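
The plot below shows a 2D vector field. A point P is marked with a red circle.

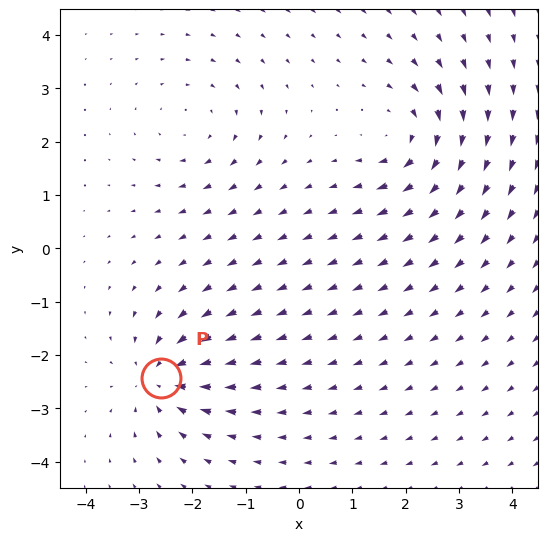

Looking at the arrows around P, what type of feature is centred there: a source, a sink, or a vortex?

sink

At P (-2.6, -2.4) the arrows converge inward. Divergence about -6, curl ≈0 — negative divergence with near-zero curl is a sink.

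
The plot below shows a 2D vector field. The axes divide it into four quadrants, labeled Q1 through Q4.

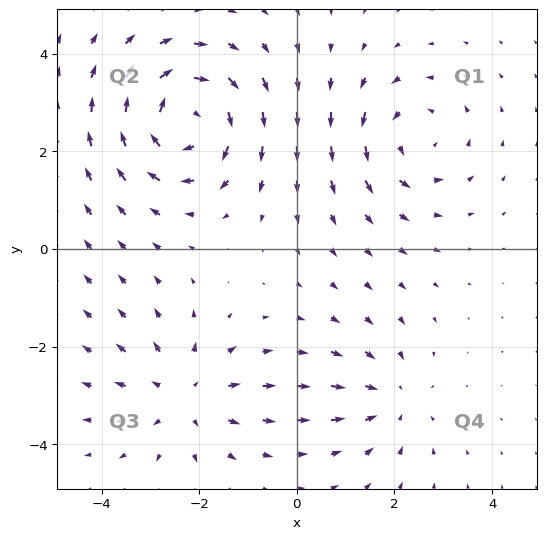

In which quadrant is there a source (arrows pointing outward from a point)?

The source sits at approximately (-2.3, -3.0), which lies in quadrant Q3. The divergence there is about +3, positive as expected for a source.

Q3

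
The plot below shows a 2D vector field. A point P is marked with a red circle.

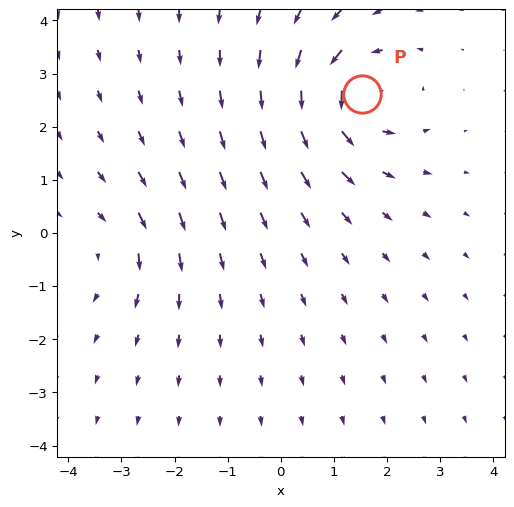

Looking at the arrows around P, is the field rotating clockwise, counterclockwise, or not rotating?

counterclockwise

Near P at (1.5, 2.6) the arrows circulate counterclockwise. The curl (z-component) there is about +5; positive curl means counterclockwise rotation.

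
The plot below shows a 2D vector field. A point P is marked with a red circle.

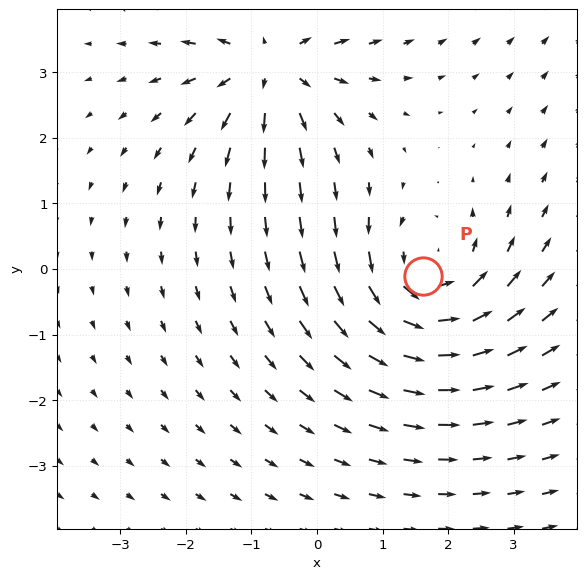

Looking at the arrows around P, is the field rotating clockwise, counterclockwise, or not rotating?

counterclockwise

Near P at (1.6, -0.1) the arrows circulate counterclockwise. The curl (z-component) there is about +5; positive curl means counterclockwise rotation.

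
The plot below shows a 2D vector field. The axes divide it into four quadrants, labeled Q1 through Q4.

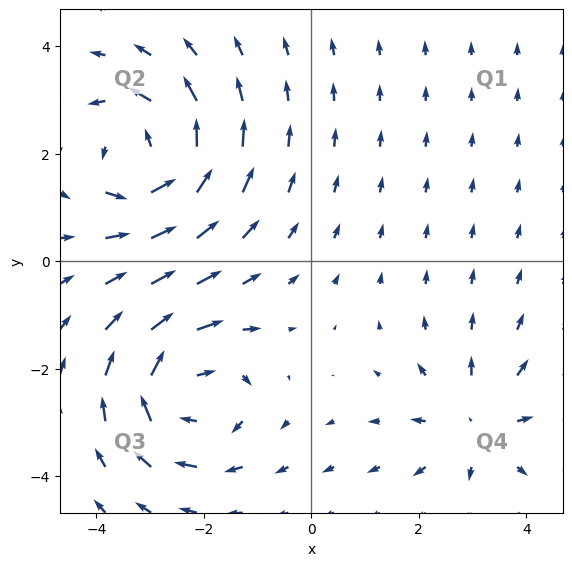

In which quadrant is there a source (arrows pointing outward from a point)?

Q4

The source sits at approximately (3.1, -3.0), which lies in quadrant Q4. The divergence there is about +3, positive as expected for a source.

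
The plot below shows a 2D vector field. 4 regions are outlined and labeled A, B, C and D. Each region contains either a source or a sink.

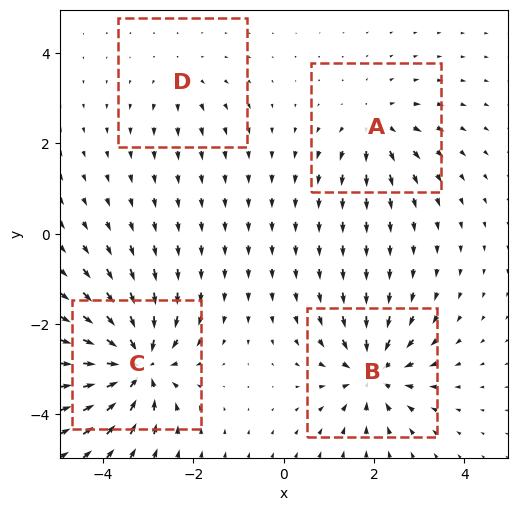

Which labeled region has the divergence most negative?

Divergence at each region's feature centre — A: about +4, B: about -6, C: about -8, D: about +2. Region C is most negative.

C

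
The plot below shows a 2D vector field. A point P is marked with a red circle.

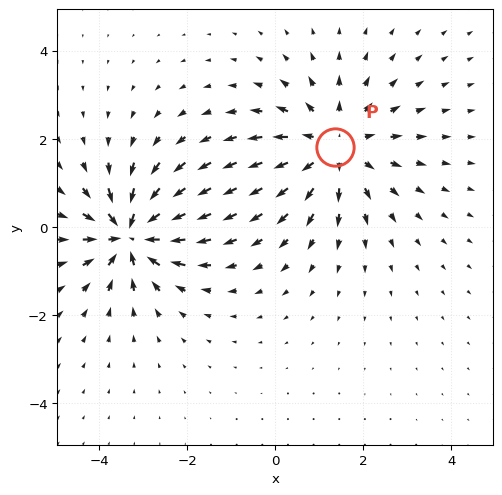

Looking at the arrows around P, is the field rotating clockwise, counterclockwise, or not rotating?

not rotating

Near P at (1.3, 1.8) the arrows show no circulation. The curl there is ≈0.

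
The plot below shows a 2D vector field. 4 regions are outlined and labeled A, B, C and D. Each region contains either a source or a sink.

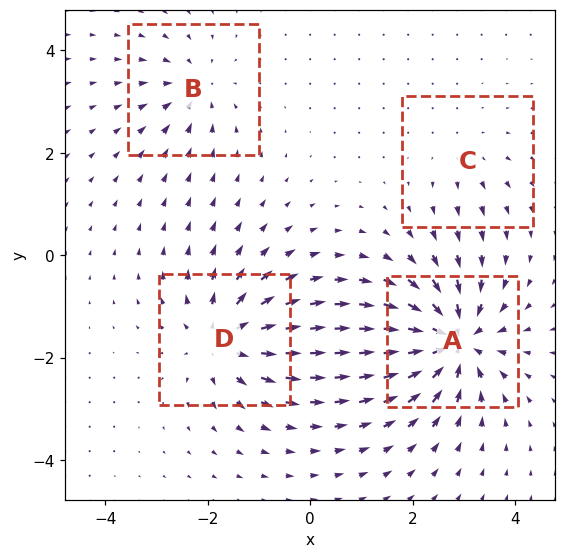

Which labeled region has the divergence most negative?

Divergence at each region's feature centre — A: about -9, B: about -4, C: about +3, D: about +6. Region A is most negative.

A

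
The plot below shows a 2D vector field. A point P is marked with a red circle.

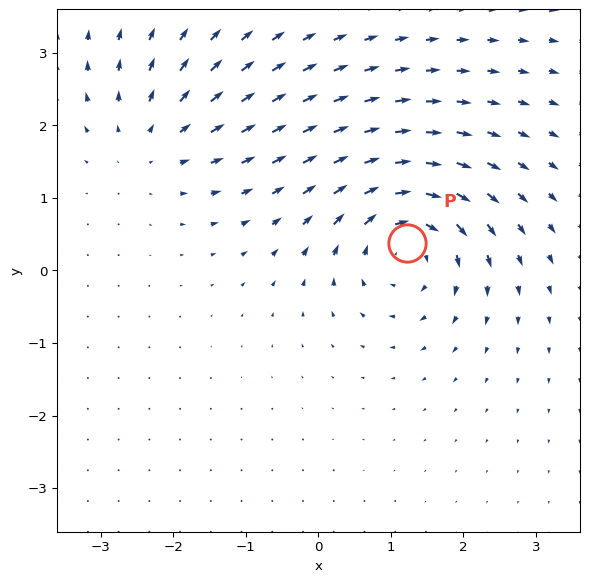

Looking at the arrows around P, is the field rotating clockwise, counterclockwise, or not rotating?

Near P at (1.2, 0.4) the arrows circulate clockwise. The curl (z-component) there is about -5; negative curl means clockwise rotation.

clockwise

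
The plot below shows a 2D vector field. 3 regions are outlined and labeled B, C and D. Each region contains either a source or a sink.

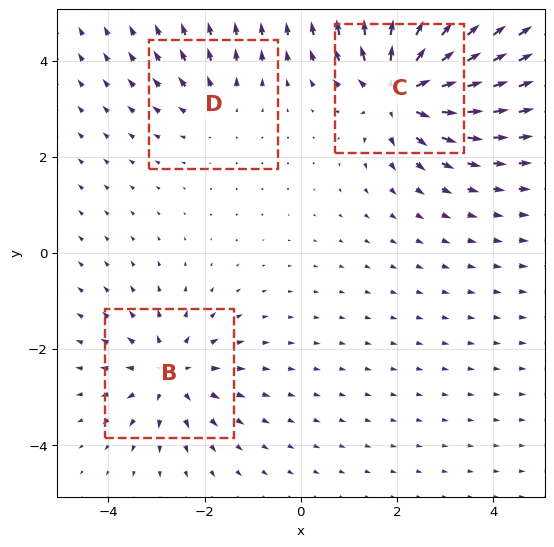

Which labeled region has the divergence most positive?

Divergence at each region's feature centre — B: about +4, C: about +6, D: about +2. Region C is most positive.

C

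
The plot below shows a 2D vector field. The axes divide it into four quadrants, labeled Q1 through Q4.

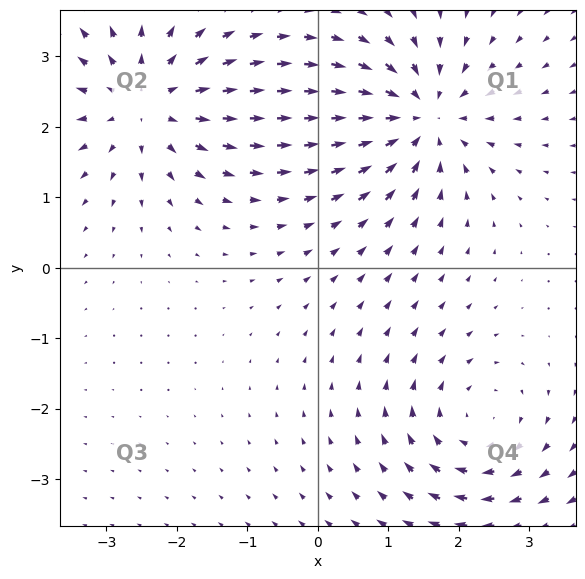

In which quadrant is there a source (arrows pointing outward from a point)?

The source sits at approximately (-2.4, 2.4), which lies in quadrant Q2. The divergence there is about +3, positive as expected for a source.

Q2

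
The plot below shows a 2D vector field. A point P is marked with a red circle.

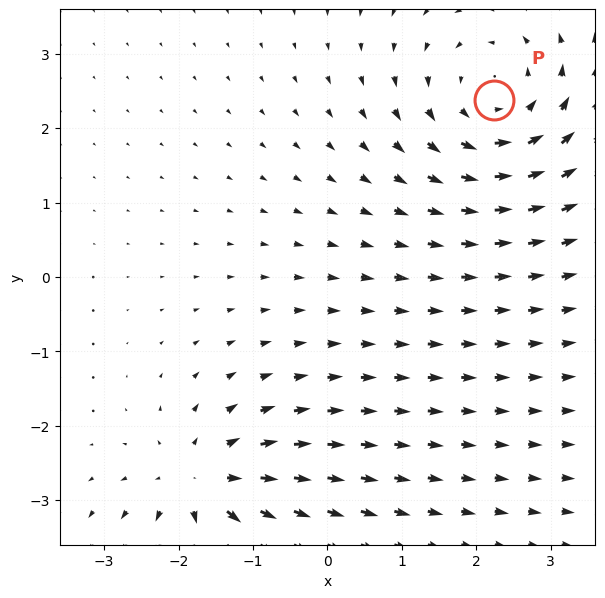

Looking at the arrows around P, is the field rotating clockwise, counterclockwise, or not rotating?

counterclockwise

Near P at (2.2, 2.4) the arrows circulate counterclockwise. The curl (z-component) there is about +4; positive curl means counterclockwise rotation.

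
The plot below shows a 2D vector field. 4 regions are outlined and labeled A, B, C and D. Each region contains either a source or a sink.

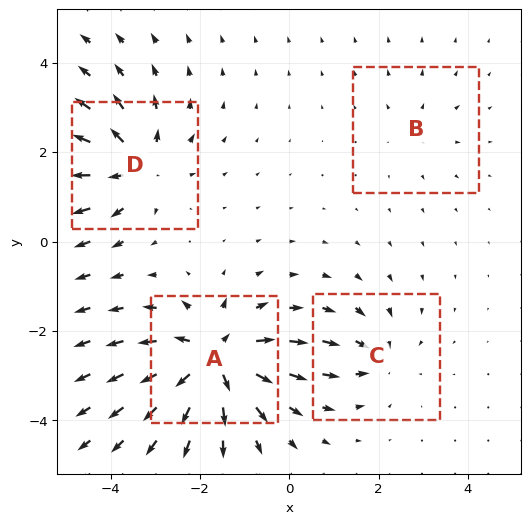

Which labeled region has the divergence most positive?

Divergence at each region's feature centre — A: about +8, B: about +2, C: about -4, D: about +6. Region A is most positive.

A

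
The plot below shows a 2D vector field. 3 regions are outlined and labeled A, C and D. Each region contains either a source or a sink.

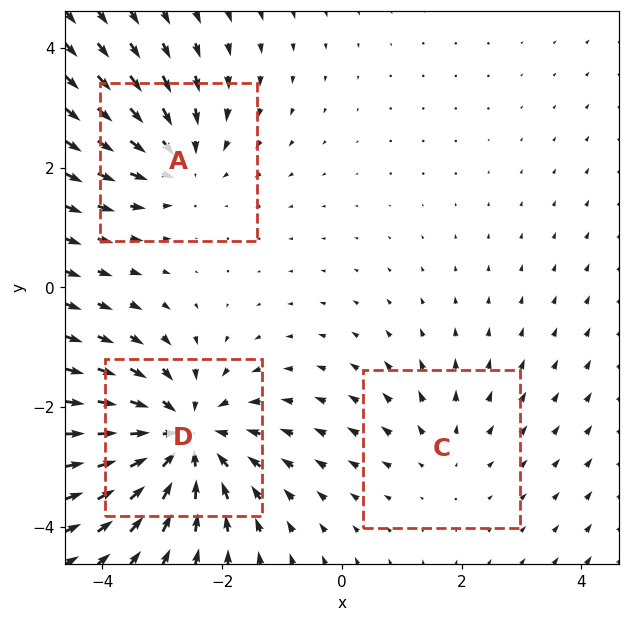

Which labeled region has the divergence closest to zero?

Divergence at each region's feature centre — A: about -3, C: about +2, D: about -5. Region C is closest to zero.

C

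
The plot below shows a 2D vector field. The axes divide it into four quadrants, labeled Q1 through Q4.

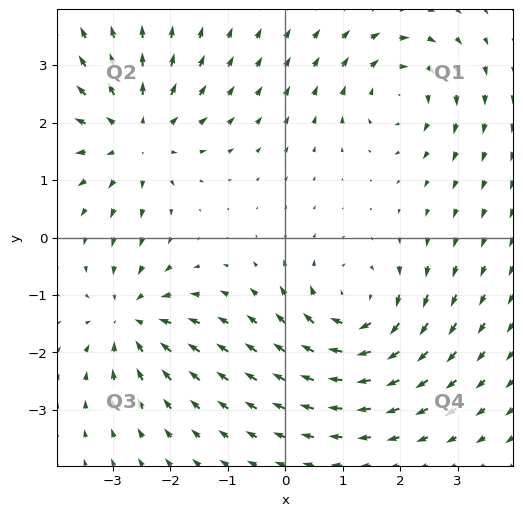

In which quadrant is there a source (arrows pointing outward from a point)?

Q2

The source sits at approximately (-2.6, 1.8), which lies in quadrant Q2. The divergence there is about +4, positive as expected for a source.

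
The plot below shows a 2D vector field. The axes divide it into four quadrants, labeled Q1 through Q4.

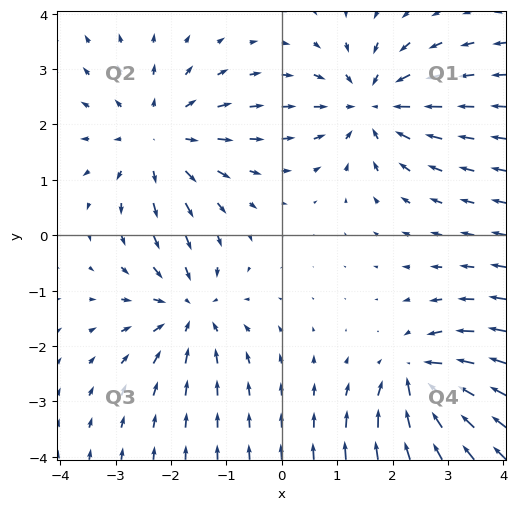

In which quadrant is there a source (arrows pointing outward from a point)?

Q2

The source sits at approximately (-2.2, 1.7), which lies in quadrant Q2. The divergence there is about +3, positive as expected for a source.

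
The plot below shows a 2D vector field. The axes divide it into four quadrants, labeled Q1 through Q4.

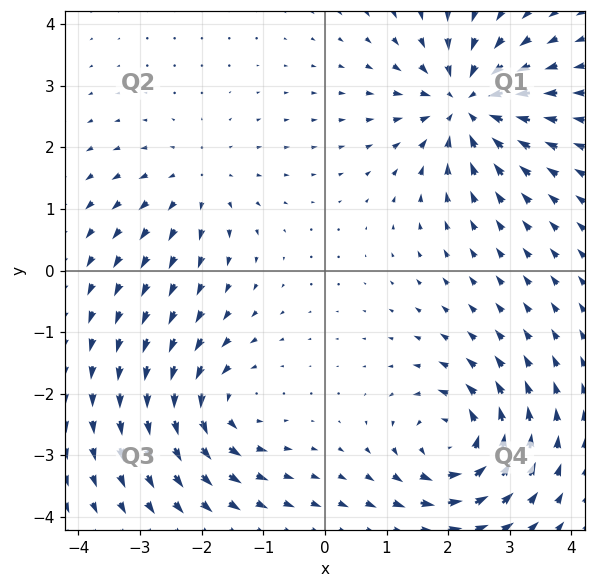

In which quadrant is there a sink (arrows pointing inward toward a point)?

Q1

The sink sits at approximately (2.3, 2.7), which lies in quadrant Q1. The divergence there is about -6, negative as expected for a sink.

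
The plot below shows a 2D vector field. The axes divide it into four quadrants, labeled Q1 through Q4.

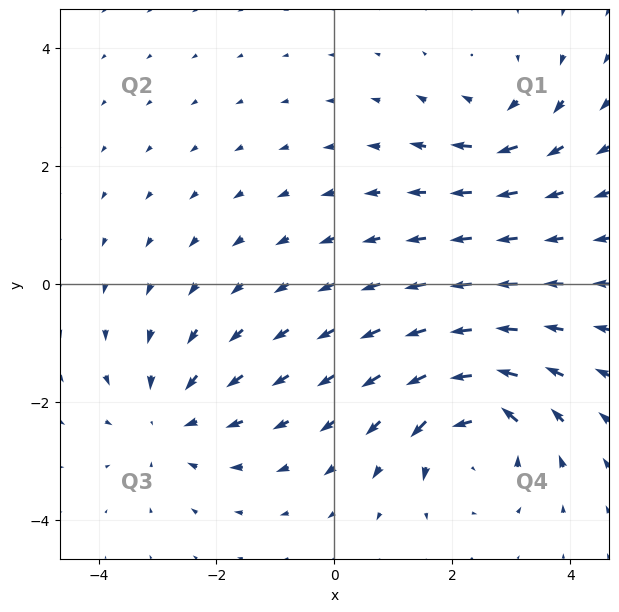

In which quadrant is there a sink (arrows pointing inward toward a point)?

The sink sits at approximately (-2.8, -2.3), which lies in quadrant Q3. The divergence there is about -3, negative as expected for a sink.

Q3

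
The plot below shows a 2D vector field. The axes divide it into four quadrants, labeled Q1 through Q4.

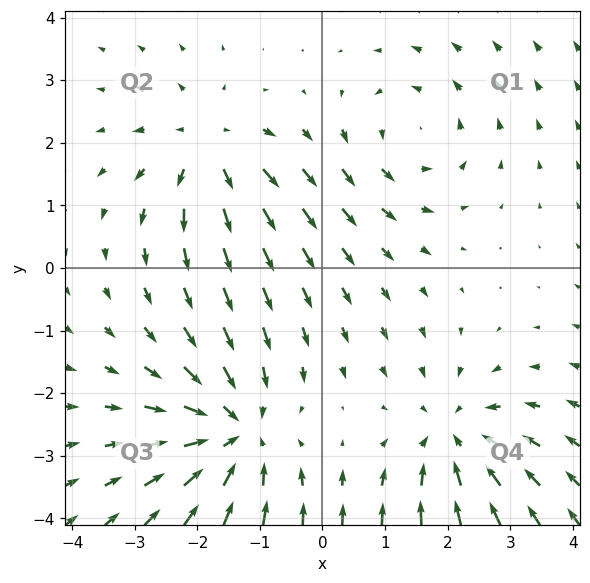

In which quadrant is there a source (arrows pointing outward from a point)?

Q2

The source sits at approximately (-1.8, 1.9), which lies in quadrant Q2. The divergence there is about +3, positive as expected for a source.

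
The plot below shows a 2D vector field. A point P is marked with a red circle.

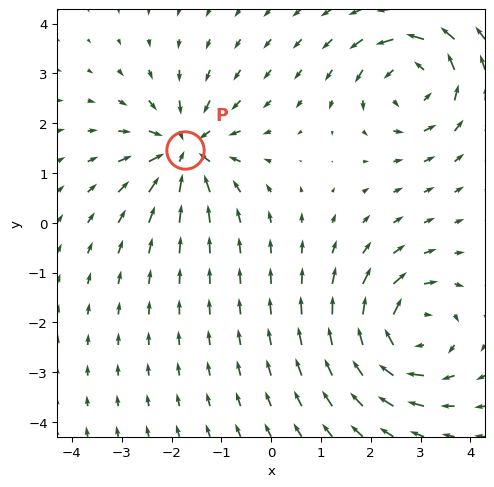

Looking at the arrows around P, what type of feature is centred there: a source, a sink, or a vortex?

At P (-1.7, 1.5) the arrows converge inward. Divergence about -4, curl ≈0 — negative divergence with near-zero curl is a sink.

sink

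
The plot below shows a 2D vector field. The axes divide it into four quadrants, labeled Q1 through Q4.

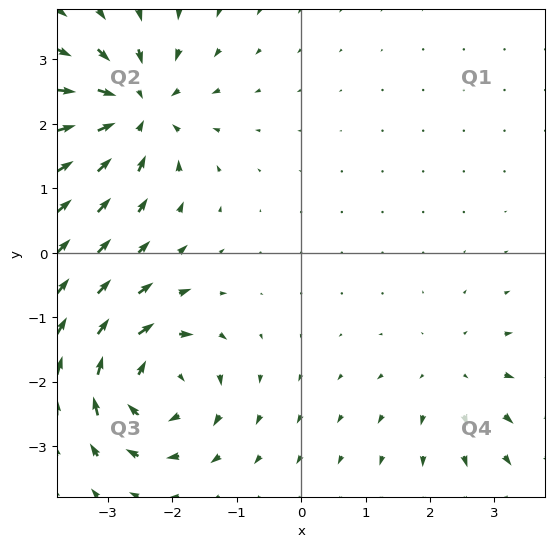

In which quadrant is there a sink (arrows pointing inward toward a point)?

Q2

The sink sits at approximately (-2.6, 2.2), which lies in quadrant Q2. The divergence there is about -6, negative as expected for a sink.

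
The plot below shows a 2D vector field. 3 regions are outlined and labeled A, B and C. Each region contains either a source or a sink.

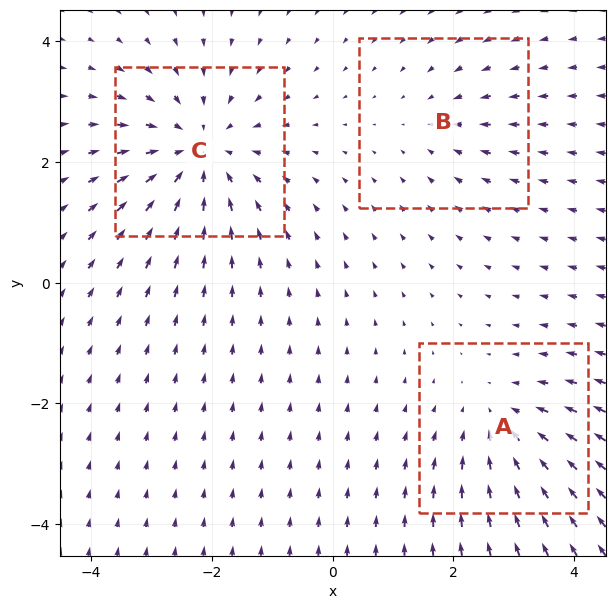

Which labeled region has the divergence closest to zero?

Divergence at each region's feature centre — A: about -3, B: about -2, C: about -4. Region B is closest to zero.

B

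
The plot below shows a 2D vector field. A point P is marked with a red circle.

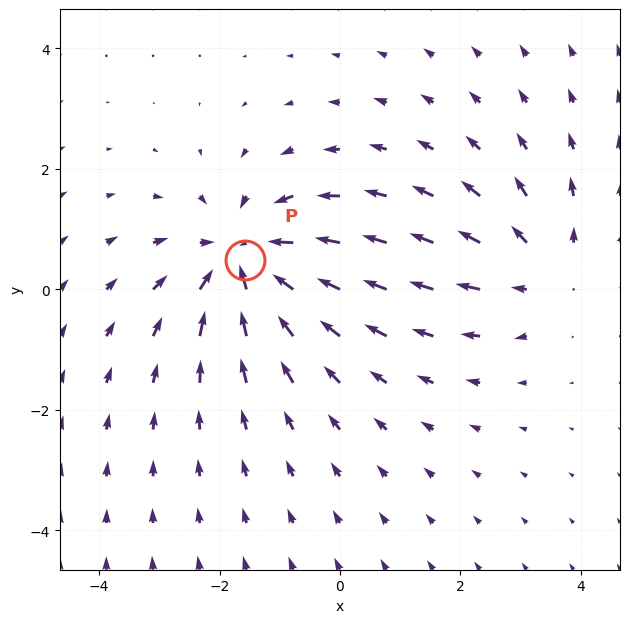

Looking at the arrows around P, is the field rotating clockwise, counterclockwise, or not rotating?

not rotating

Near P at (-1.6, 0.5) the arrows show no circulation. The curl there is ≈0.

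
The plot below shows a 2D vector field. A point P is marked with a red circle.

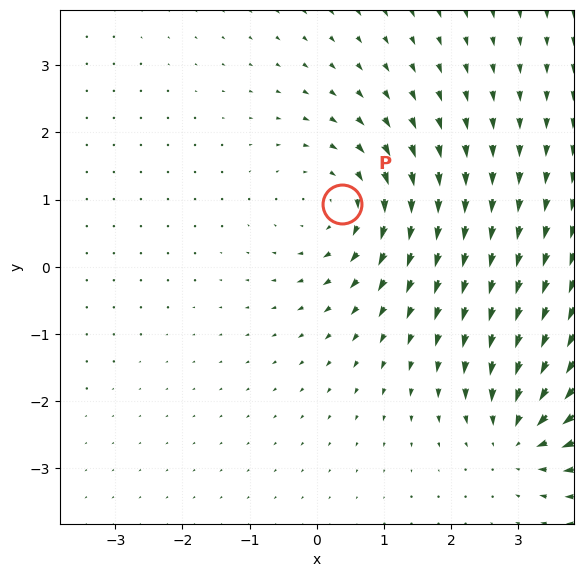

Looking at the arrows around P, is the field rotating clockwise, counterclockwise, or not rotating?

Near P at (0.4, 0.9) the arrows circulate clockwise. The curl (z-component) there is about -3; negative curl means clockwise rotation.

clockwise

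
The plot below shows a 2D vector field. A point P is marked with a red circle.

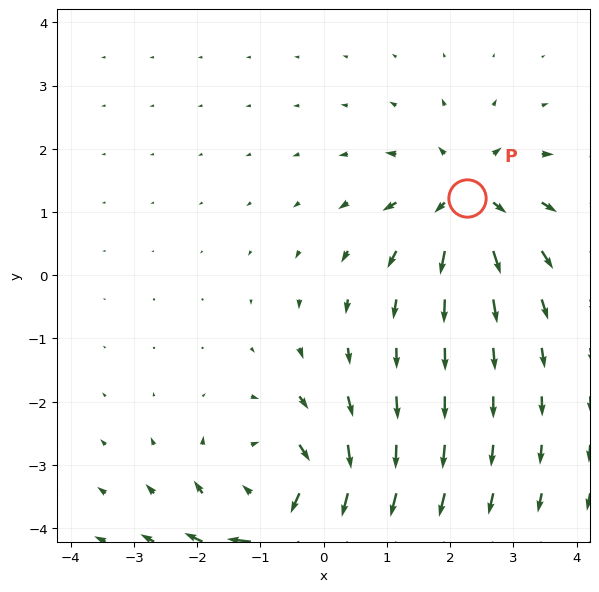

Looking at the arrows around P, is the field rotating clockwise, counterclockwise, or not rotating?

Near P at (2.3, 1.2) the arrows show no circulation. The curl there is ≈0.

not rotating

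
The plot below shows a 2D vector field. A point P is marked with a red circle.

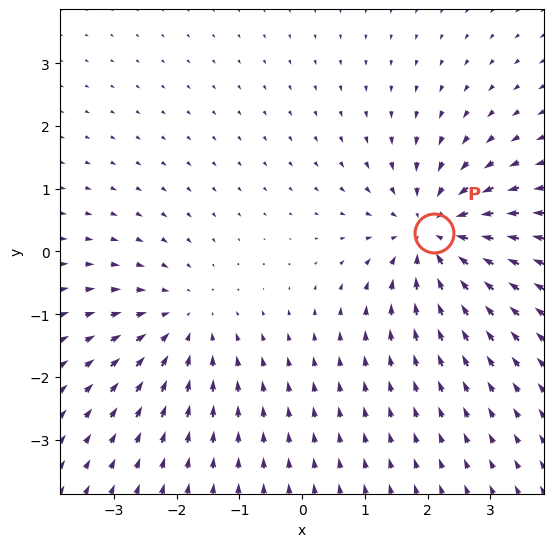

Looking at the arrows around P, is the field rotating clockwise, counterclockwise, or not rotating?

not rotating

Near P at (2.1, 0.3) the arrows show no circulation. The curl there is ≈0.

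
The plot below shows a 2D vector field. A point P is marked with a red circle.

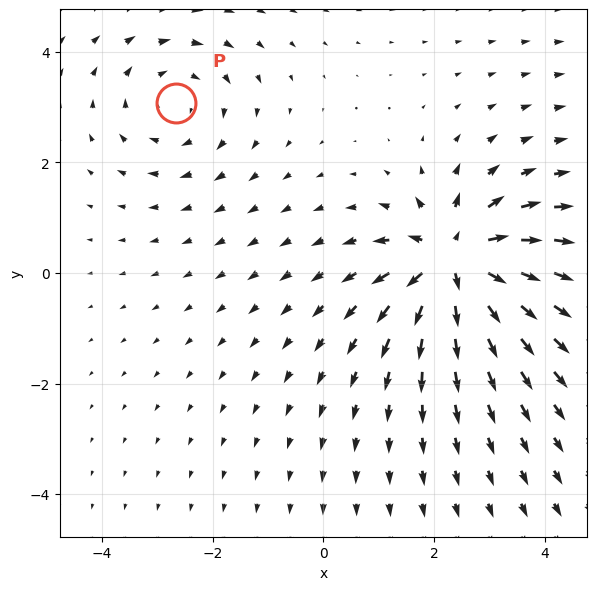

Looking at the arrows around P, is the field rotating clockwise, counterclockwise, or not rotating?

clockwise

Near P at (-2.7, 3.1) the arrows circulate clockwise. The curl (z-component) there is about -3; negative curl means clockwise rotation.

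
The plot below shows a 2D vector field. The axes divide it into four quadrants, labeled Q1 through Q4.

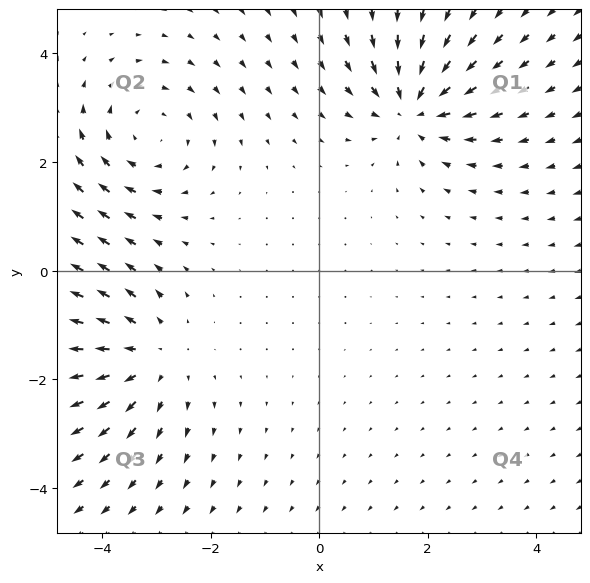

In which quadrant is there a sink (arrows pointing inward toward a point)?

Q1

The sink sits at approximately (1.7, 3.0), which lies in quadrant Q1. The divergence there is about -5, negative as expected for a sink.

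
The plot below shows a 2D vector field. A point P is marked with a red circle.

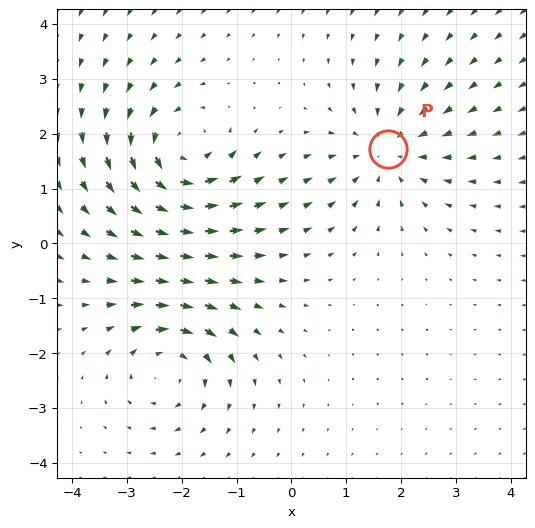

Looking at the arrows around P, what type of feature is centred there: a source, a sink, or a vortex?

sink

At P (1.8, 1.7) the arrows converge inward. Divergence about -4, curl ≈0 — negative divergence with near-zero curl is a sink.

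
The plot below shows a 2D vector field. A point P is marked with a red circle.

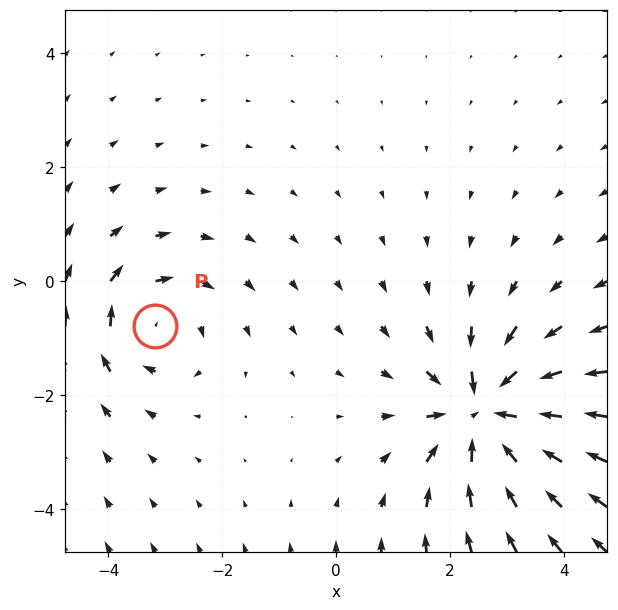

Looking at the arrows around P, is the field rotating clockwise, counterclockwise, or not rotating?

Near P at (-3.2, -0.8) the arrows circulate clockwise. The curl (z-component) there is about -3; negative curl means clockwise rotation.

clockwise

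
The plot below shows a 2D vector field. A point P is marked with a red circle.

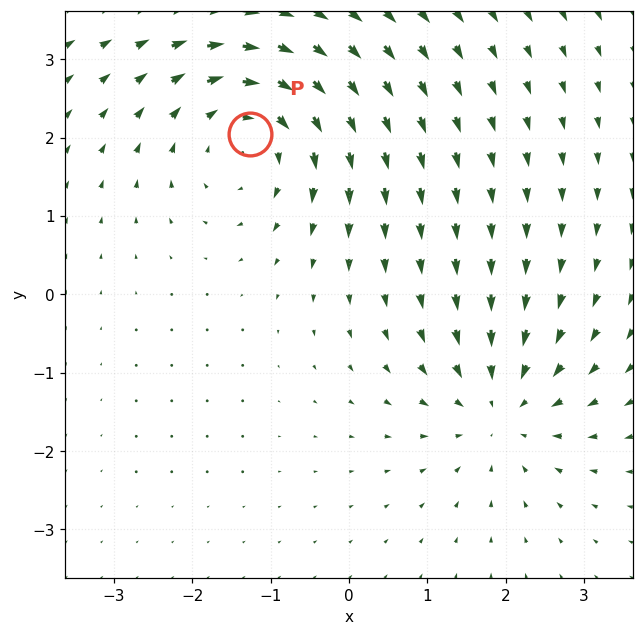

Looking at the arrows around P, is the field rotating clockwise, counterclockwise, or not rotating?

Near P at (-1.3, 2.0) the arrows circulate clockwise. The curl (z-component) there is about -4; negative curl means clockwise rotation.

clockwise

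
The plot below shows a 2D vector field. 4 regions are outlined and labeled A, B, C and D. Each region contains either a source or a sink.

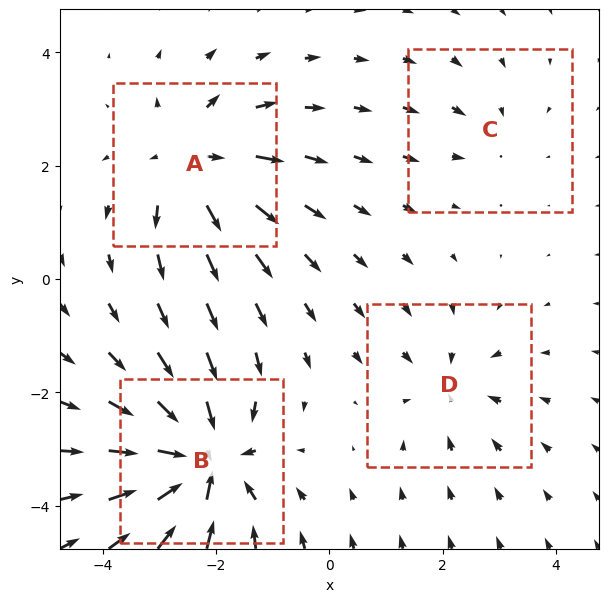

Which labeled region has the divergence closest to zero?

C

Divergence at each region's feature centre — A: about +5, B: about -7, C: about -2, D: about -3. Region C is closest to zero.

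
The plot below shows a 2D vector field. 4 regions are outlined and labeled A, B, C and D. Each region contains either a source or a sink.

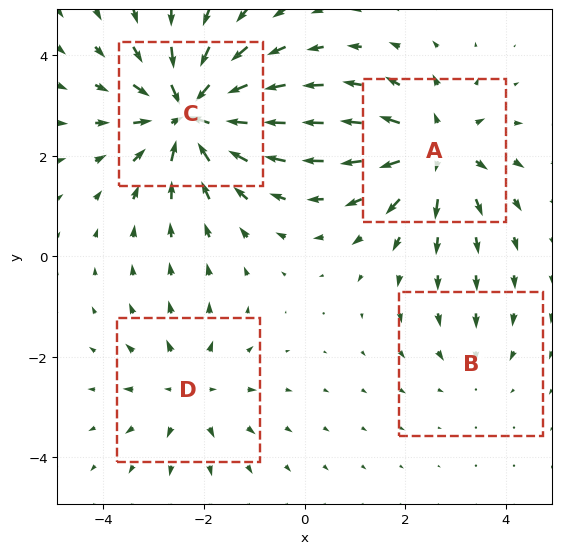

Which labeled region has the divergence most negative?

C

Divergence at each region's feature centre — A: about +5, B: about -2, C: about -8, D: about +4. Region C is most negative.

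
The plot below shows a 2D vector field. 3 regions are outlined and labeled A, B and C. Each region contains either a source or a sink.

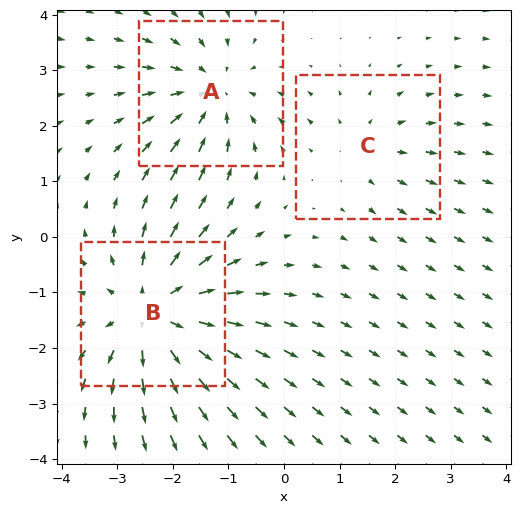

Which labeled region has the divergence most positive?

B

Divergence at each region's feature centre — A: about -3, B: about +4, C: about +2. Region B is most positive.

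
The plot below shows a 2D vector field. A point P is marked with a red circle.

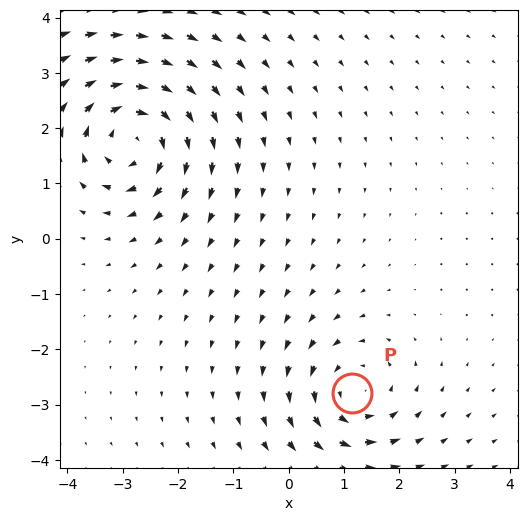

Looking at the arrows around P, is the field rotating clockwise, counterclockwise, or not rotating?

Near P at (1.1, -2.8) the arrows circulate counterclockwise. The curl (z-component) there is about +4; positive curl means counterclockwise rotation.

counterclockwise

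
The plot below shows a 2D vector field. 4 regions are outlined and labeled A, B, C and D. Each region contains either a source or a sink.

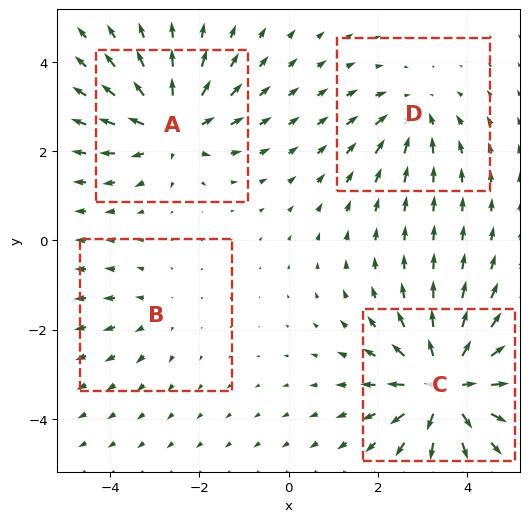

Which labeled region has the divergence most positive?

Divergence at each region's feature centre — A: about +6, B: about +2, C: about +8, D: about -4. Region C is most positive.

C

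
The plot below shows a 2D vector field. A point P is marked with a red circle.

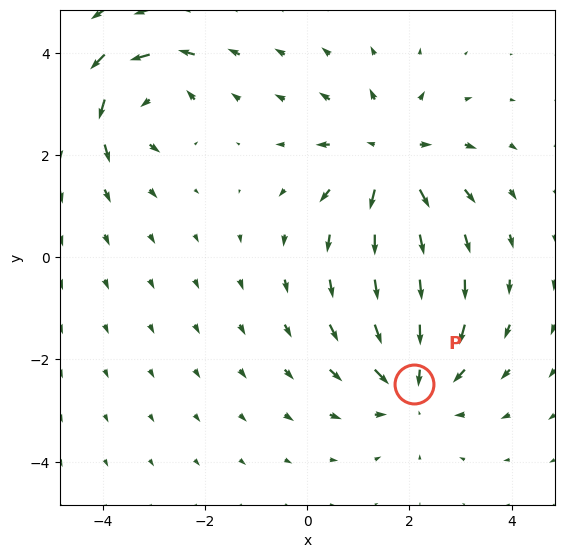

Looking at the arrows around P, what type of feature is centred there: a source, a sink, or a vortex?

At P (2.1, -2.5) the arrows converge inward. Divergence about -4, curl ≈0 — negative divergence with near-zero curl is a sink.

sink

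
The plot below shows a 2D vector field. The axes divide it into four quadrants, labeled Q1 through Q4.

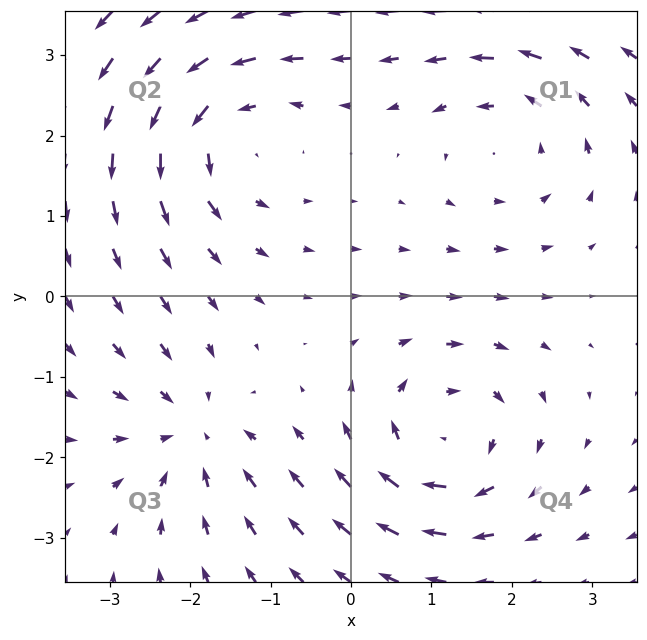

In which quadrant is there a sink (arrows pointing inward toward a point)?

Q3

The sink sits at approximately (-2.0, -1.7), which lies in quadrant Q3. The divergence there is about -4, negative as expected for a sink.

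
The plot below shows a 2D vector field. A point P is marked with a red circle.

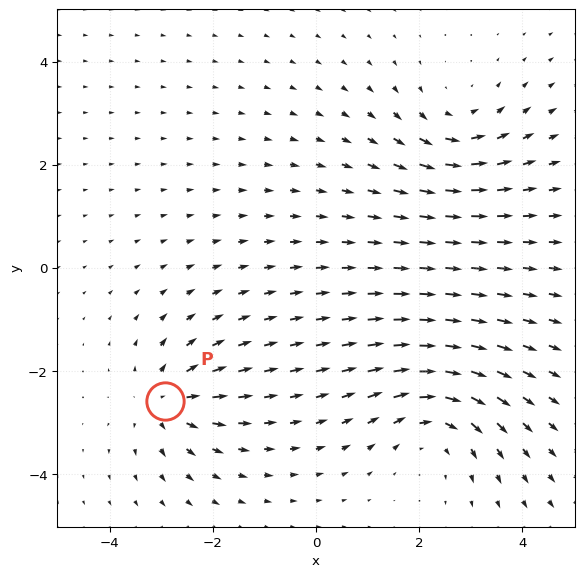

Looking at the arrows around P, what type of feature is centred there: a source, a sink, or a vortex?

At P (-2.9, -2.6) the arrows spread outward. Divergence about +5, curl ≈0 — positive divergence with near-zero curl is a source.

source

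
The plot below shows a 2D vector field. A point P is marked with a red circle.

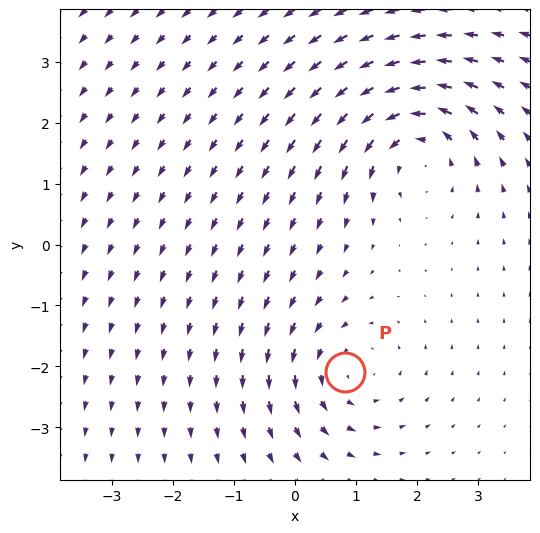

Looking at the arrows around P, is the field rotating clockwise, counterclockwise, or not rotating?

counterclockwise

Near P at (0.8, -2.1) the arrows circulate counterclockwise. The curl (z-component) there is about +3; positive curl means counterclockwise rotation.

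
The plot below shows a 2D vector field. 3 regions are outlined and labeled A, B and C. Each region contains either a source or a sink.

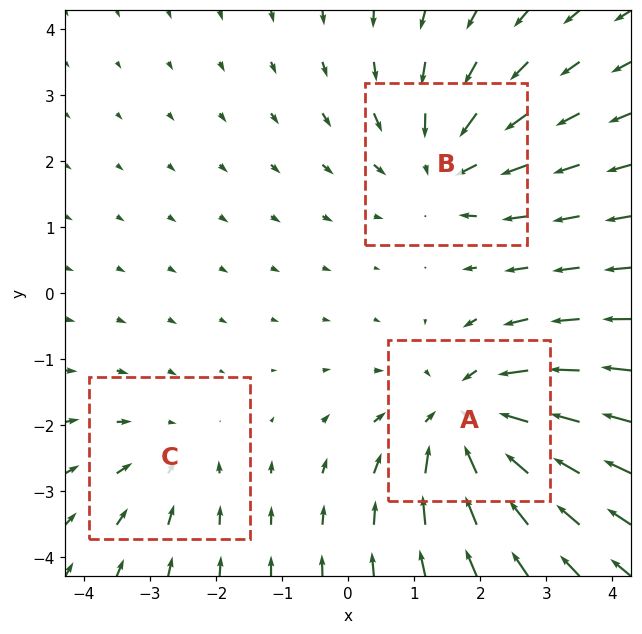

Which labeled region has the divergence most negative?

A

Divergence at each region's feature centre — A: about -4, B: about -3, C: about -2. Region A is most negative.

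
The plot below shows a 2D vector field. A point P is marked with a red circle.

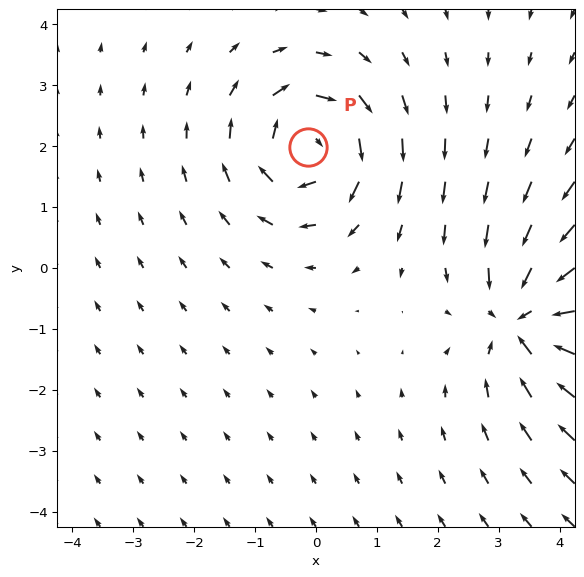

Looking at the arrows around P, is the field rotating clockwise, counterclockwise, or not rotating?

Near P at (-0.1, 2.0) the arrows circulate clockwise. The curl (z-component) there is about -5; negative curl means clockwise rotation.

clockwise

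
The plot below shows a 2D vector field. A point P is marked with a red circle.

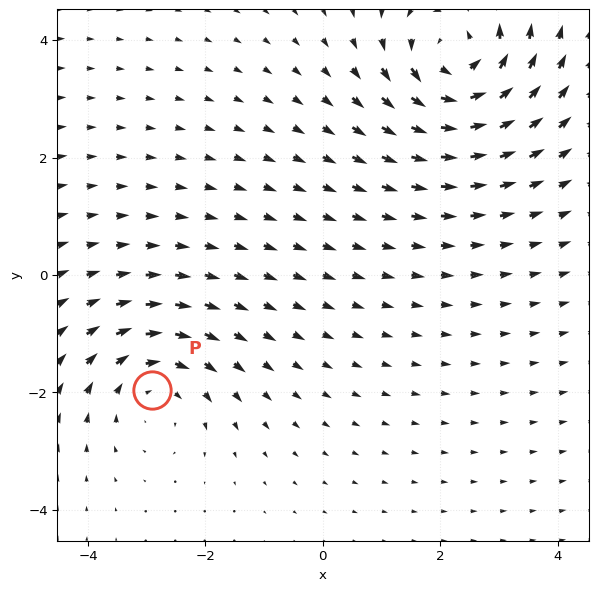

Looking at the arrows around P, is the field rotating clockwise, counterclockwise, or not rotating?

Near P at (-2.9, -2.0) the arrows circulate clockwise. The curl (z-component) there is about -2; negative curl means clockwise rotation.

clockwise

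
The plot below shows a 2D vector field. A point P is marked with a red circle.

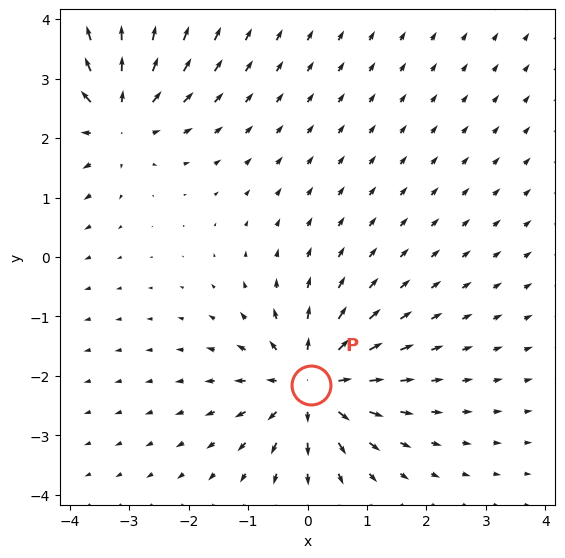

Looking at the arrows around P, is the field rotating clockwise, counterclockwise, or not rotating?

not rotating

Near P at (0.1, -2.1) the arrows show no circulation. The curl there is ≈0.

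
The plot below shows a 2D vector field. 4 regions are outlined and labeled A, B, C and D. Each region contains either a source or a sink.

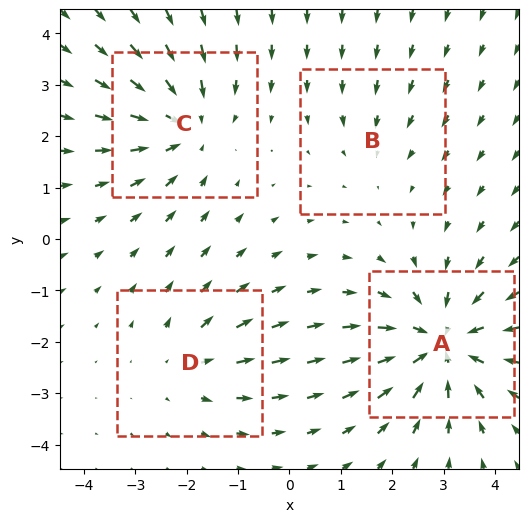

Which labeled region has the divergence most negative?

Divergence at each region's feature centre — A: about -6, B: about -2, C: about -4, D: about +3. Region A is most negative.

A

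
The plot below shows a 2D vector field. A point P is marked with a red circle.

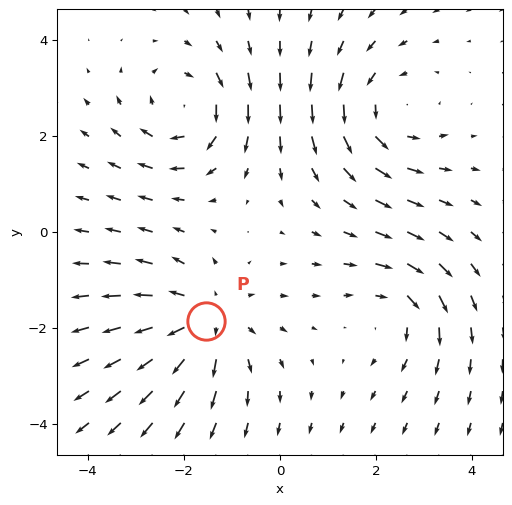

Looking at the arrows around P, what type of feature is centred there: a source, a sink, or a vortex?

At P (-1.5, -1.8) the arrows spread outward. Divergence about +4, curl ≈0 — positive divergence with near-zero curl is a source.

source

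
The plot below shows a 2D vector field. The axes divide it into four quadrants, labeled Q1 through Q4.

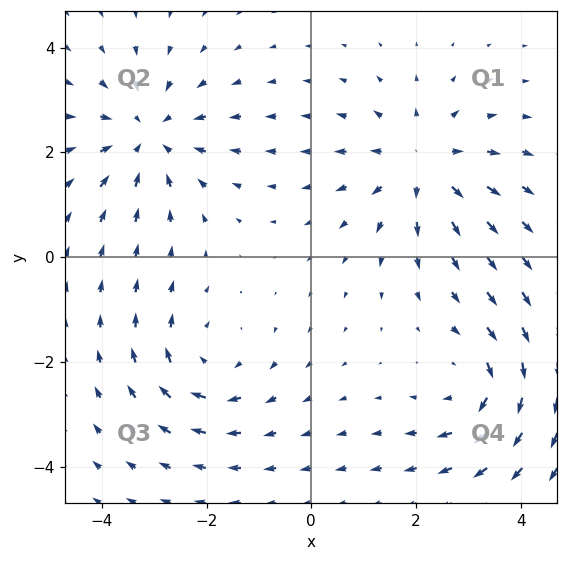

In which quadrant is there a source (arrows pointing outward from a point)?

Q1

The source sits at approximately (2.1, 1.8), which lies in quadrant Q1. The divergence there is about +4, positive as expected for a source.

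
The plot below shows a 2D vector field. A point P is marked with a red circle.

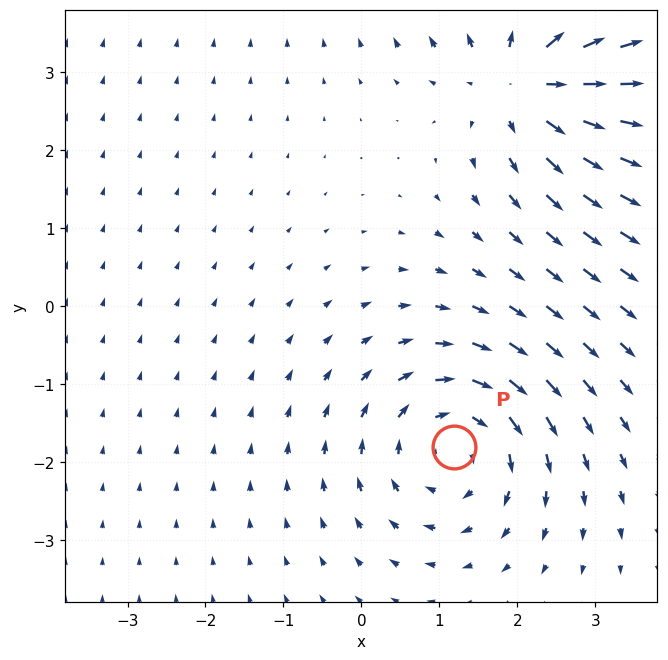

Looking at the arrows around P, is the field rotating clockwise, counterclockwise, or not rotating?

Near P at (1.2, -1.8) the arrows circulate clockwise. The curl (z-component) there is about -3; negative curl means clockwise rotation.

clockwise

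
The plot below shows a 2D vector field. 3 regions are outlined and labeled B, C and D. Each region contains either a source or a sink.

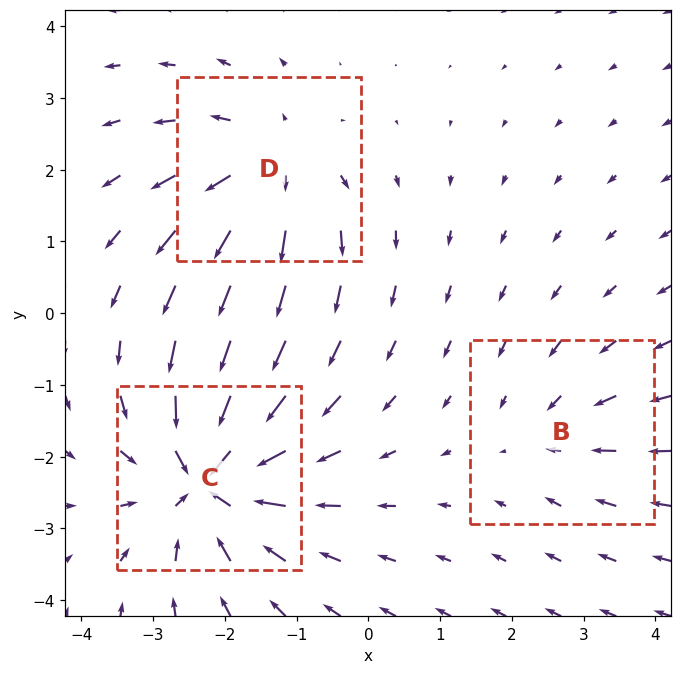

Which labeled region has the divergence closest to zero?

Divergence at each region's feature centre — B: about -2, C: about -5, D: about +4. Region B is closest to zero.

B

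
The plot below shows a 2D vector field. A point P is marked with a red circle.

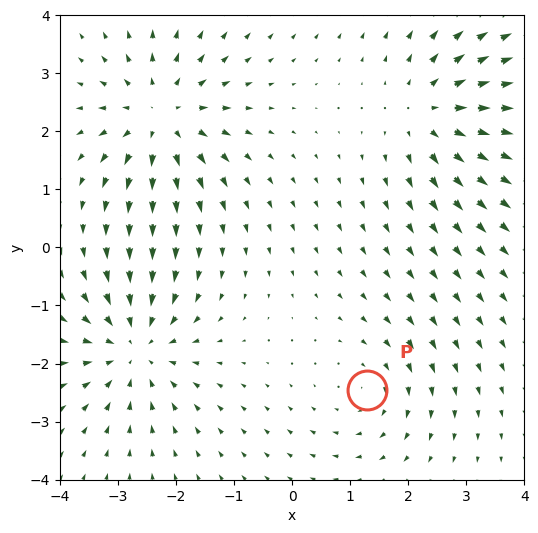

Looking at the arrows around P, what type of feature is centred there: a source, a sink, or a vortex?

At P (1.3, -2.5) the arrows circulate clockwise. Divergence ≈0, curl about -3 — near-zero divergence with nonzero curl is a vortex.

vortex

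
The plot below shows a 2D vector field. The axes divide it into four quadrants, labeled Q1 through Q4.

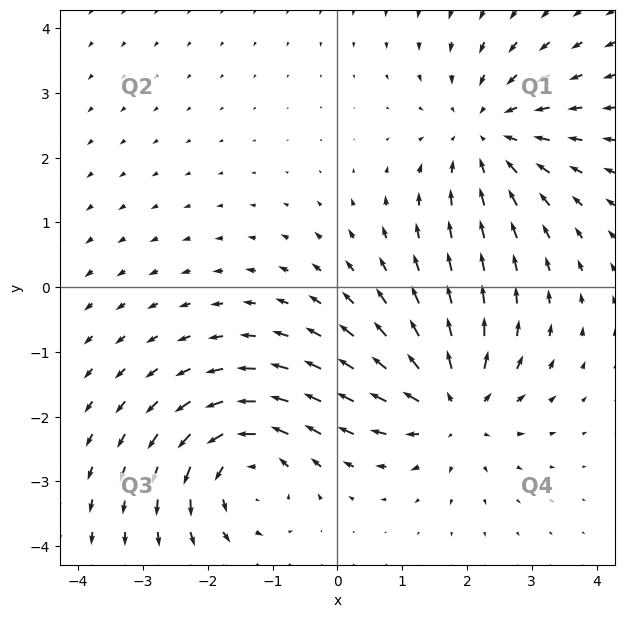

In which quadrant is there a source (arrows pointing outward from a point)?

Q4

The source sits at approximately (1.8, -1.8), which lies in quadrant Q4. The divergence there is about +6, positive as expected for a source.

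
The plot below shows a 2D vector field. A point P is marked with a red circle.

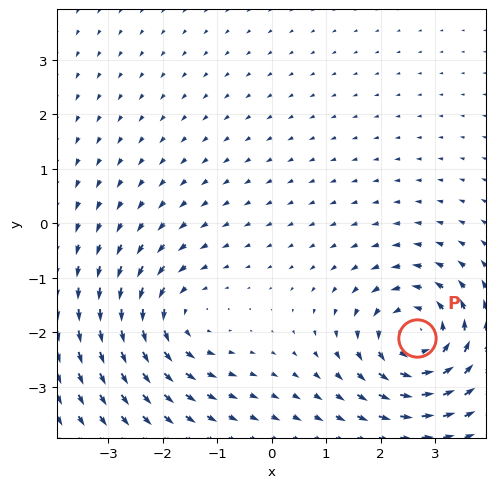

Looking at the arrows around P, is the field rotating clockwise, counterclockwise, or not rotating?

counterclockwise

Near P at (2.7, -2.1) the arrows circulate counterclockwise. The curl (z-component) there is about +6; positive curl means counterclockwise rotation.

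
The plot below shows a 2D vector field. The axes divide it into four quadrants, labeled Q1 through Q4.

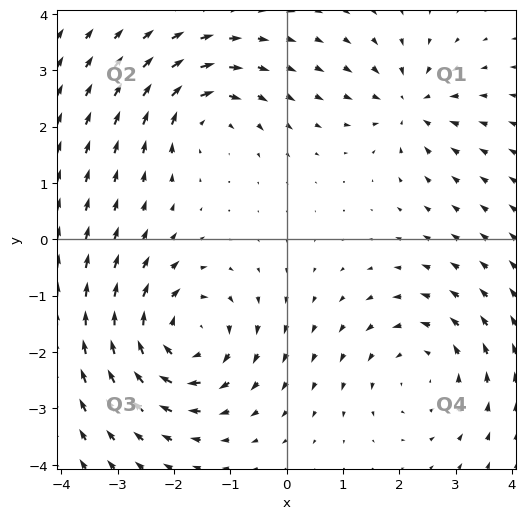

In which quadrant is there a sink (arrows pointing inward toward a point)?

The sink sits at approximately (2.2, 2.4), which lies in quadrant Q1. The divergence there is about -4, negative as expected for a sink.

Q1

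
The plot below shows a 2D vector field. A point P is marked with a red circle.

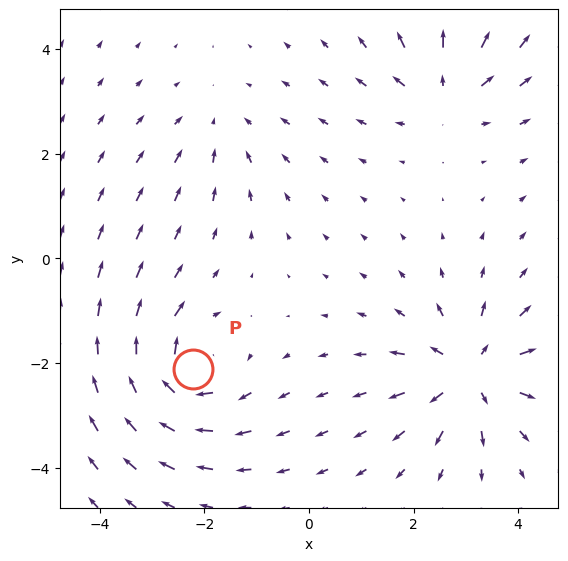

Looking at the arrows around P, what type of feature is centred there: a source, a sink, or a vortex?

vortex

At P (-2.2, -2.1) the arrows circulate clockwise. Divergence ≈0, curl about -5 — near-zero divergence with nonzero curl is a vortex.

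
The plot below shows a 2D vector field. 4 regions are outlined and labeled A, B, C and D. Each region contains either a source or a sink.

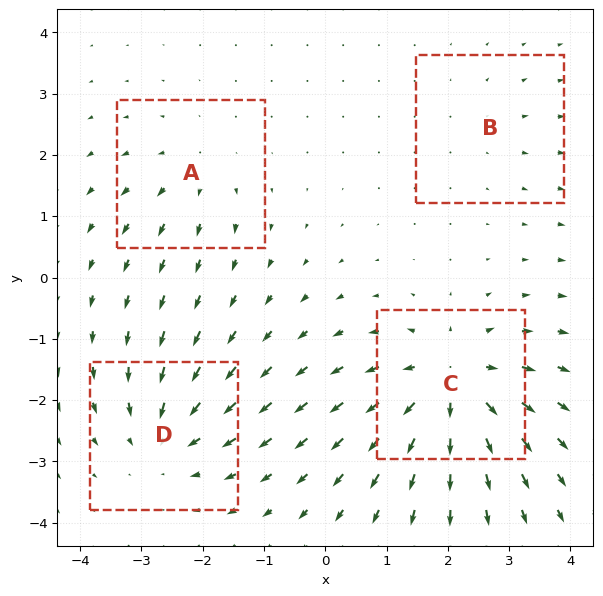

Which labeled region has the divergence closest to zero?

B

Divergence at each region's feature centre — A: about +3, B: about +2, C: about +7, D: about -5. Region B is closest to zero.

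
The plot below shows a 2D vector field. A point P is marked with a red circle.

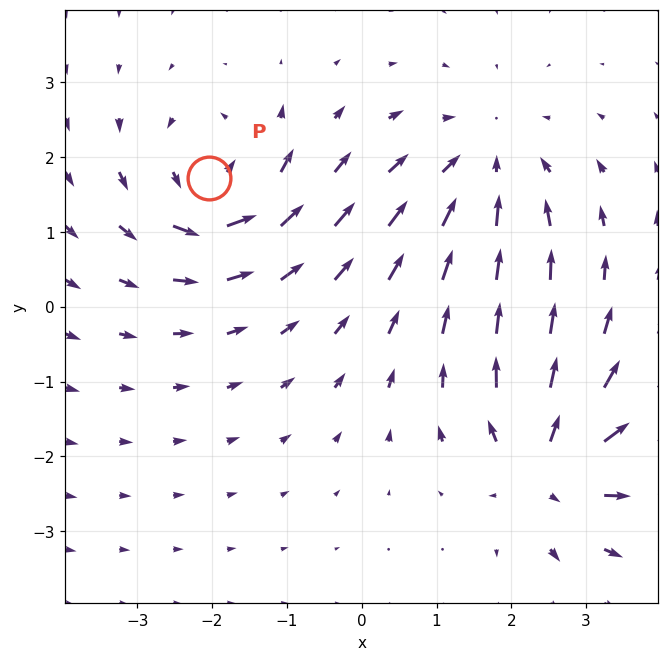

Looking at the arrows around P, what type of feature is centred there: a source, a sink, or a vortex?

At P (-2.0, 1.7) the arrows circulate counterclockwise. Divergence ≈0, curl about +5 — near-zero divergence with nonzero curl is a vortex.

vortex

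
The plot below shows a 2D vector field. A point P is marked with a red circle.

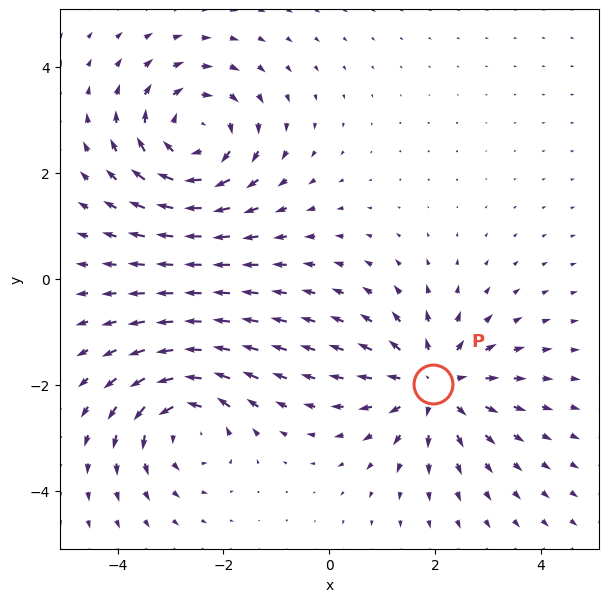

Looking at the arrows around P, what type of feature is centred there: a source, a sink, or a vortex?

source

At P (2.0, -2.0) the arrows spread outward. Divergence about +5, curl ≈0 — positive divergence with near-zero curl is a source.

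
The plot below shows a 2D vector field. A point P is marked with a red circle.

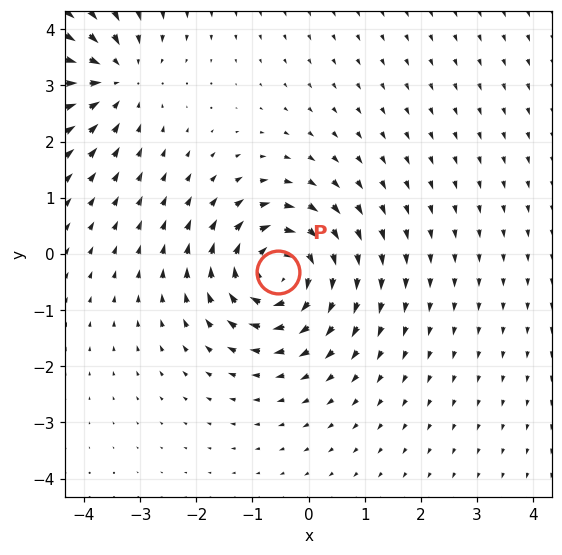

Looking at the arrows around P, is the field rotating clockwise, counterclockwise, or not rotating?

Near P at (-0.5, -0.3) the arrows circulate clockwise. The curl (z-component) there is about -4; negative curl means clockwise rotation.

clockwise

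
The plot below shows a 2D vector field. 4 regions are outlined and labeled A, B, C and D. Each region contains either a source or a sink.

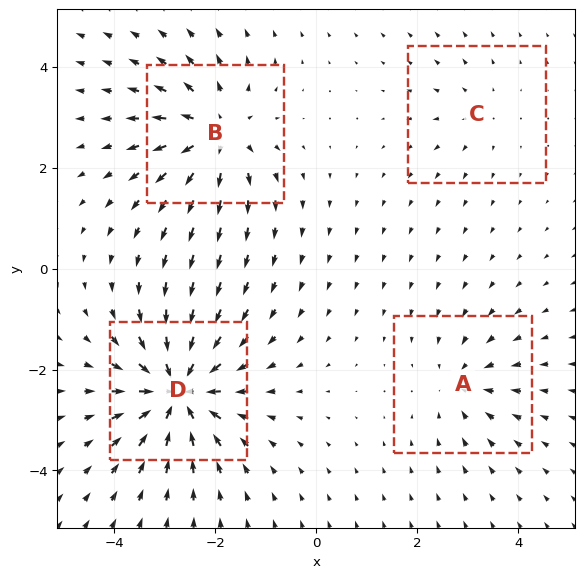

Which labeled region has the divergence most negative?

Divergence at each region's feature centre — A: about -4, B: about +6, C: about +2, D: about -8. Region D is most negative.

D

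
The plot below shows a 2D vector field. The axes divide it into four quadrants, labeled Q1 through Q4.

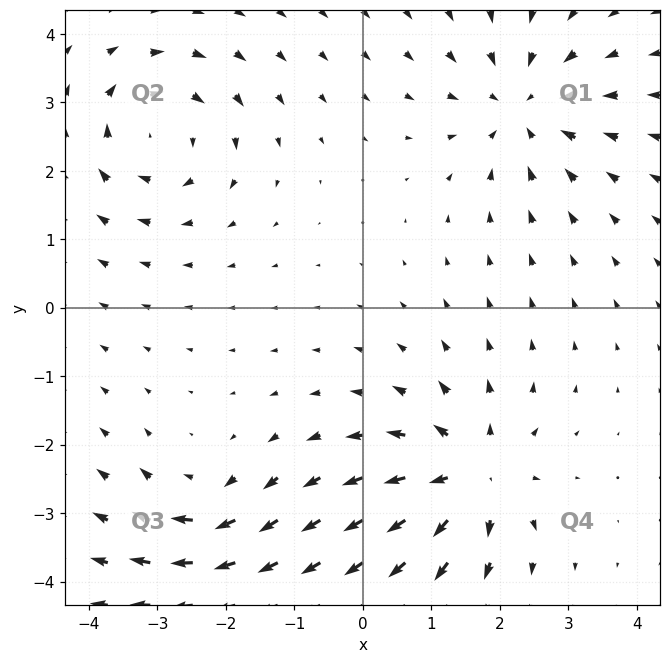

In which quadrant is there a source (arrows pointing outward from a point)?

The source sits at approximately (1.6, -2.4), which lies in quadrant Q4. The divergence there is about +6, positive as expected for a source.

Q4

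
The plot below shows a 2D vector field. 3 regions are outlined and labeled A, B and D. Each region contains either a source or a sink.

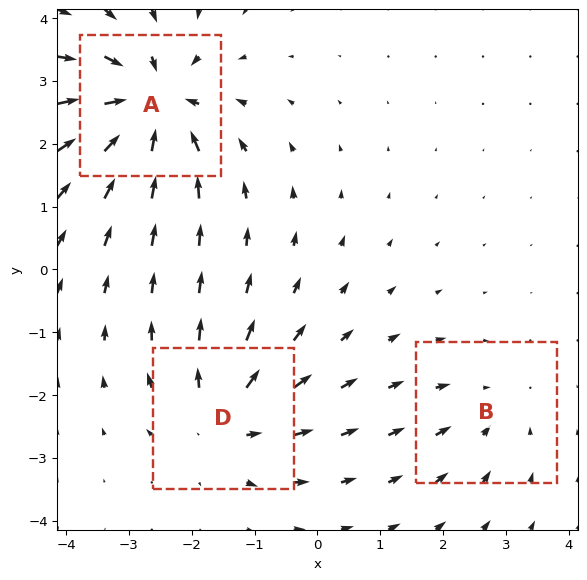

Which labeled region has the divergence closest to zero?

B

Divergence at each region's feature centre — A: about -6, B: about -2, D: about +4. Region B is closest to zero.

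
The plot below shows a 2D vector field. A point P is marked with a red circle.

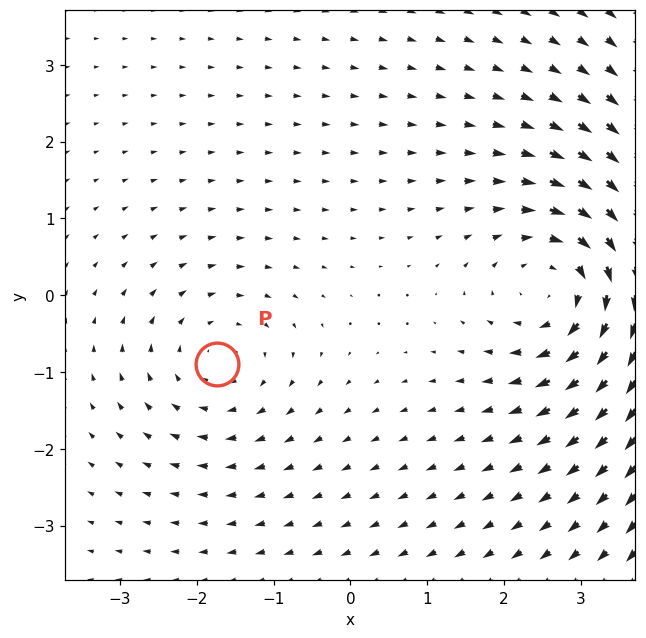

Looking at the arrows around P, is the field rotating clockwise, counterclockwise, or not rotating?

clockwise

Near P at (-1.7, -0.9) the arrows circulate clockwise. The curl (z-component) there is about -2; negative curl means clockwise rotation.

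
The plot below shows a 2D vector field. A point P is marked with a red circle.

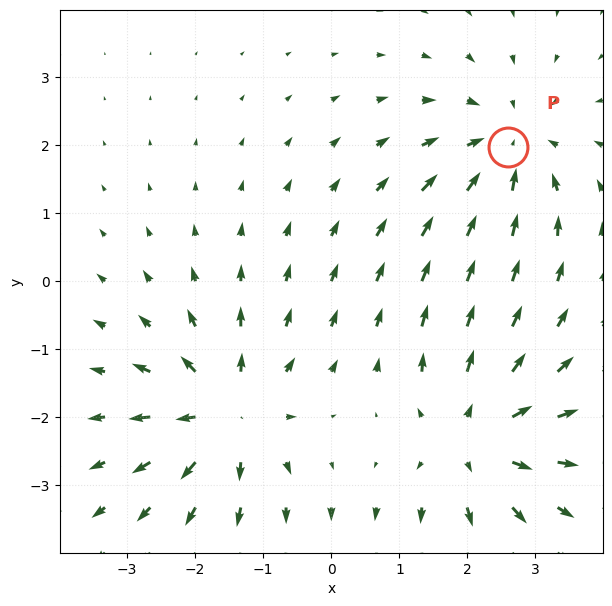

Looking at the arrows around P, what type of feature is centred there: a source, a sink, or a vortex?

At P (2.6, 2.0) the arrows converge inward. Divergence about -4, curl ≈0 — negative divergence with near-zero curl is a sink.

sink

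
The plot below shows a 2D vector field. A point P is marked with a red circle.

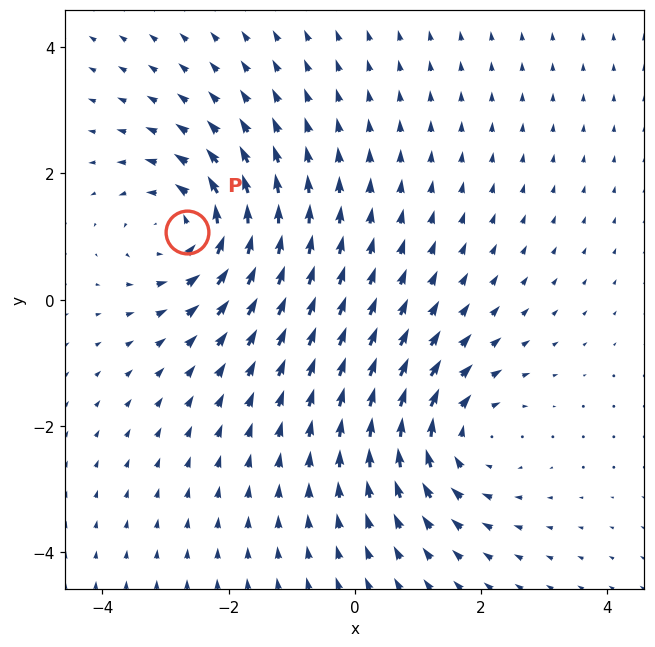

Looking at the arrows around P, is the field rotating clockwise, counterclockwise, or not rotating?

counterclockwise

Near P at (-2.7, 1.1) the arrows circulate counterclockwise. The curl (z-component) there is about +5; positive curl means counterclockwise rotation.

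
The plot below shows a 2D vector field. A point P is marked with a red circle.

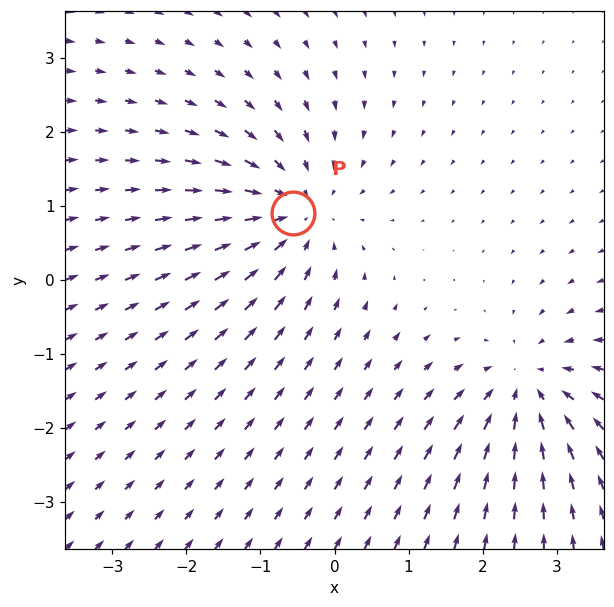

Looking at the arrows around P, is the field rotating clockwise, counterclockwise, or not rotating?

Near P at (-0.6, 0.9) the arrows show no circulation. The curl there is ≈0.

not rotating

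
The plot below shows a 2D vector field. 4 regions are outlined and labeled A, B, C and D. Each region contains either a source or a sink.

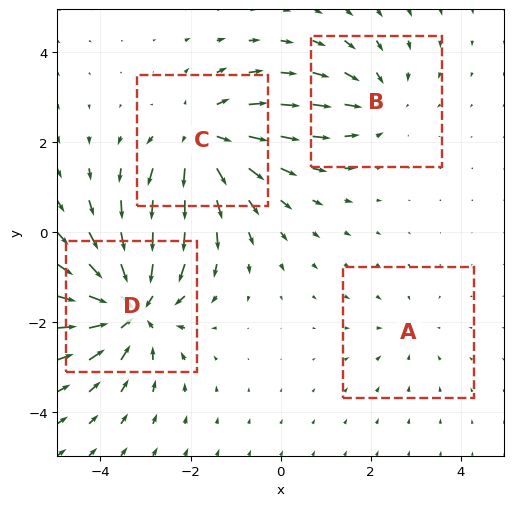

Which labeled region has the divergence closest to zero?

Divergence at each region's feature centre — A: about -2, B: about -3, C: about +5, D: about -6. Region A is closest to zero.

A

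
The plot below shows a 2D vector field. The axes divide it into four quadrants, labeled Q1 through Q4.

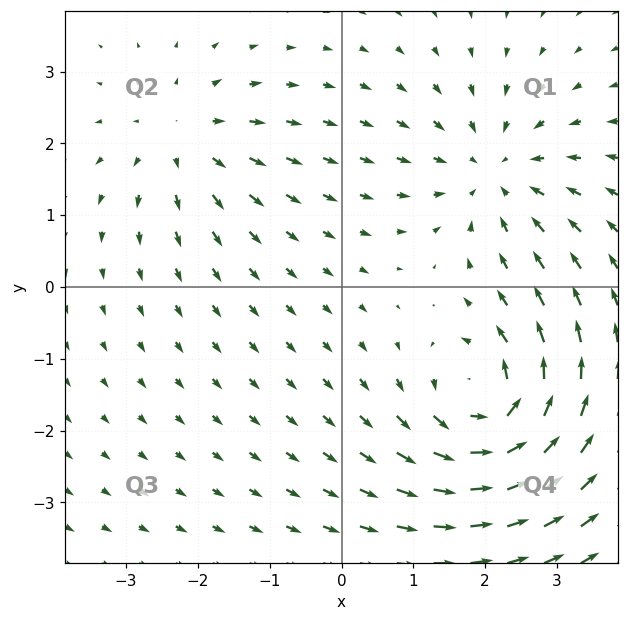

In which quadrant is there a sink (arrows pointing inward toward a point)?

Q1

The sink sits at approximately (2.1, 1.6), which lies in quadrant Q1. The divergence there is about -4, negative as expected for a sink.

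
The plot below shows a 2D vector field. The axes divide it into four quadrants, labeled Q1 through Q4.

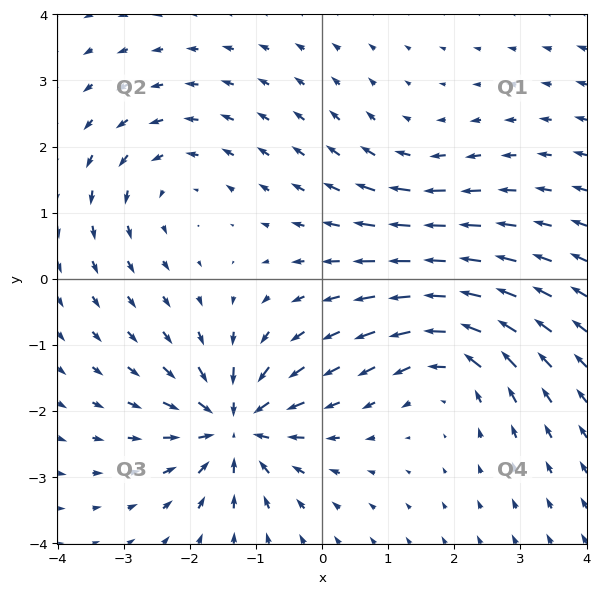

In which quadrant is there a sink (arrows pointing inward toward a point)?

The sink sits at approximately (-1.3, -2.2), which lies in quadrant Q3. The divergence there is about -7, negative as expected for a sink.

Q3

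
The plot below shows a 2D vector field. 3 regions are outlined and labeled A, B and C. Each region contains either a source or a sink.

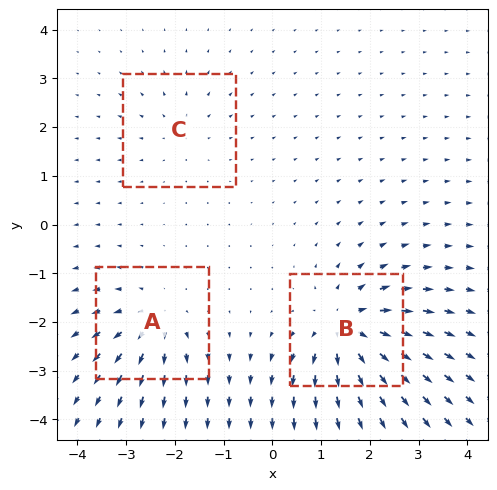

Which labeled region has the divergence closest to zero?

Divergence at each region's feature centre — A: about +4, B: about +6, C: about +2. Region C is closest to zero.

C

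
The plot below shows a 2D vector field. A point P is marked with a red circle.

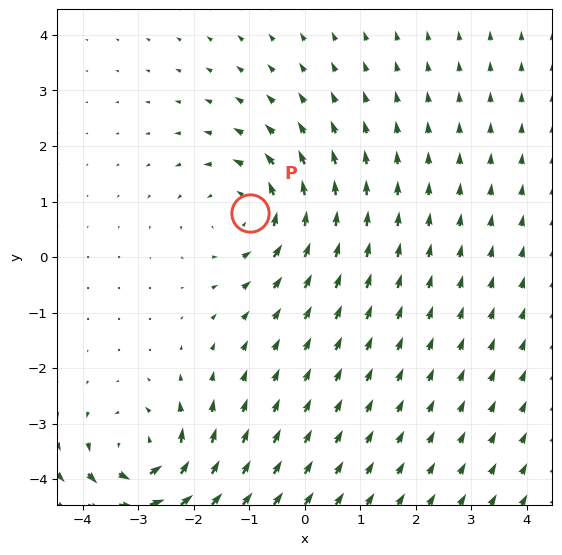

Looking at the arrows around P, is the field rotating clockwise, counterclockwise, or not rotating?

Near P at (-1.0, 0.8) the arrows circulate counterclockwise. The curl (z-component) there is about +3; positive curl means counterclockwise rotation.

counterclockwise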